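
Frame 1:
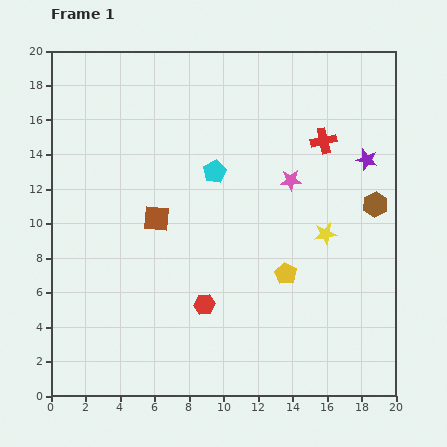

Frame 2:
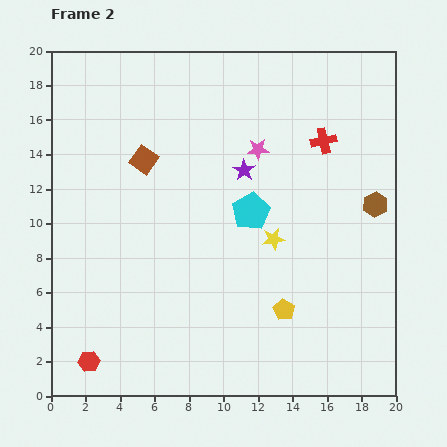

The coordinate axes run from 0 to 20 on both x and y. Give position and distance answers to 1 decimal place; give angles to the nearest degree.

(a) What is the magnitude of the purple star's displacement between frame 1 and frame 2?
7.1

The purple star moved from (18.3, 13.7) to (11.2, 13.1), a distance of √(7.1² + 0.6²) ≈ 7.1.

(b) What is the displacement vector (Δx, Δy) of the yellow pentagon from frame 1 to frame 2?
(-0.1, -2.1)

The yellow pentagon was at (13.6, 7.1) in frame 1 and (13.5, 5.0) in frame 2.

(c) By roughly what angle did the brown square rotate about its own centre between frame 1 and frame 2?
30° clockwise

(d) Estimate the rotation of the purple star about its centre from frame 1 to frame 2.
18° clockwise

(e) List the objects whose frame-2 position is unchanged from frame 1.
the red cross, the brown hexagon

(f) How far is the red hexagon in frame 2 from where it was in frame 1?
7.5

The red hexagon moved from (8.9, 5.3) to (2.2, 2.0), a distance of √(6.7² + 3.3²) ≈ 7.5.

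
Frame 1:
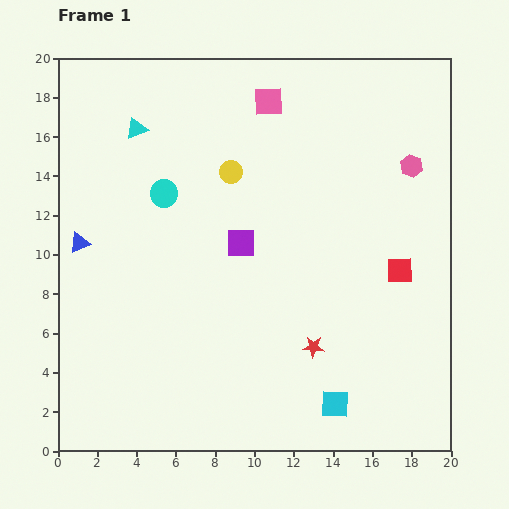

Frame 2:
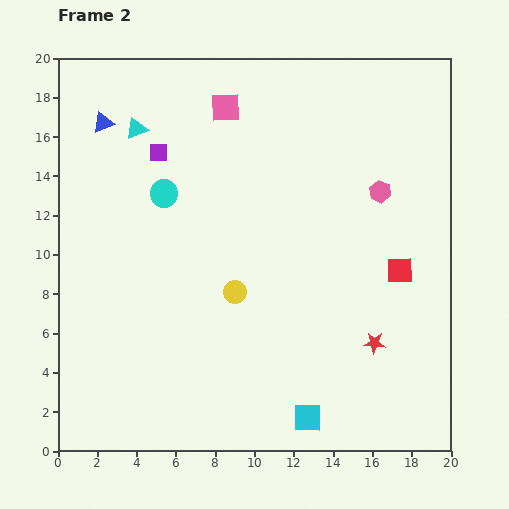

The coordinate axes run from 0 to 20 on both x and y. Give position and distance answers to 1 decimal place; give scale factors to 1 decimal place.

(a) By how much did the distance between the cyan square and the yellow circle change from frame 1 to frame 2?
-5.5

Distance in frame 1: 12.9. Distance in frame 2: 7.4.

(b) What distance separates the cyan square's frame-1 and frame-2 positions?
1.6

The cyan square moved from (14.1, 2.4) to (12.7, 1.7), a distance of √(1.4² + 0.7²) ≈ 1.6.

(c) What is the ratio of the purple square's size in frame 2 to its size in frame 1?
0.7×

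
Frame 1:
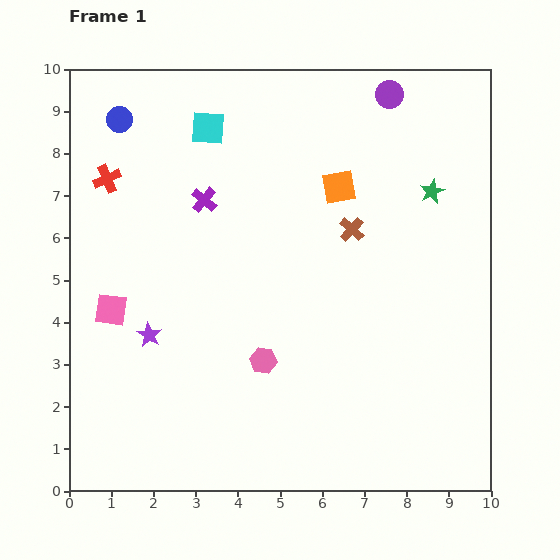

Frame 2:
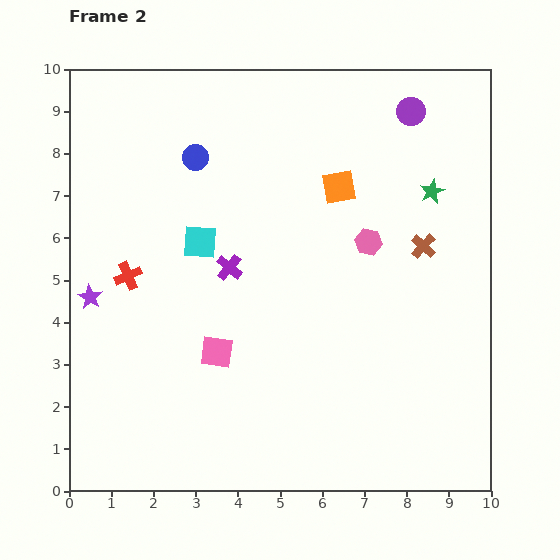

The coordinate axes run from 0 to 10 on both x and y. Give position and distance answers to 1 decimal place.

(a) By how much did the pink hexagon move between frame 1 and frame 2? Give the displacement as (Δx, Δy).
(2.5, 2.8)

The pink hexagon was at (4.6, 3.1) in frame 1 and (7.1, 5.9) in frame 2.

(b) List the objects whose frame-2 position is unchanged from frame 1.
the orange square, the green star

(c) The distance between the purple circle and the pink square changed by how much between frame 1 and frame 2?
-1.0

Distance in frame 1: 8.3. Distance in frame 2: 7.3.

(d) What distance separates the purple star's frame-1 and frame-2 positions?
1.7

The purple star moved from (1.9, 3.7) to (0.5, 4.6), a distance of √(1.4² + 0.9²) ≈ 1.7.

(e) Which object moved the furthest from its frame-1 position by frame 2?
the pink hexagon

(moved 3.8; next 2.7)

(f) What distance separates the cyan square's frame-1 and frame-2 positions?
2.7

The cyan square moved from (3.3, 8.6) to (3.1, 5.9), a distance of √(0.2² + 2.7²) ≈ 2.7.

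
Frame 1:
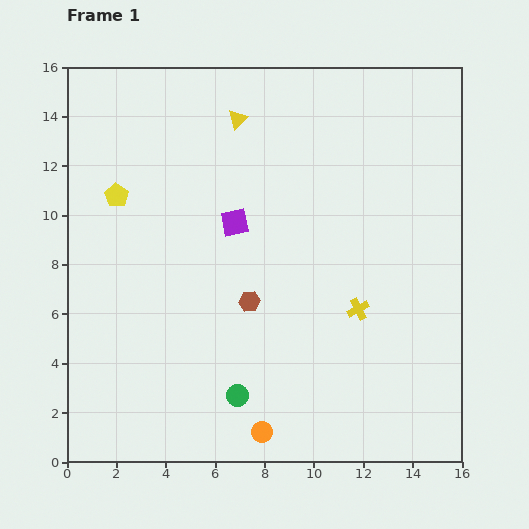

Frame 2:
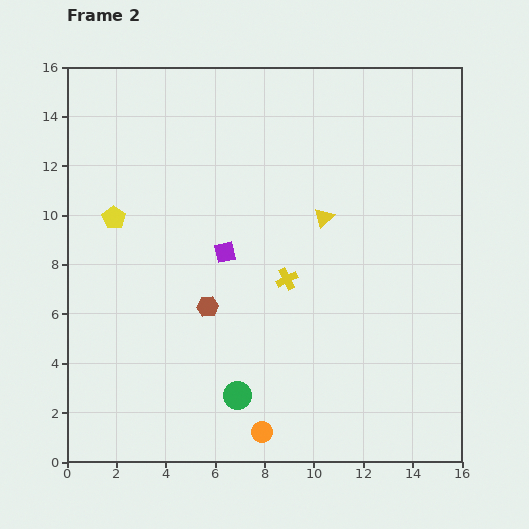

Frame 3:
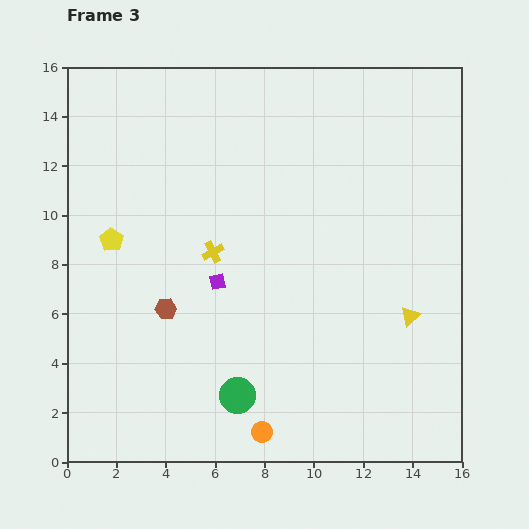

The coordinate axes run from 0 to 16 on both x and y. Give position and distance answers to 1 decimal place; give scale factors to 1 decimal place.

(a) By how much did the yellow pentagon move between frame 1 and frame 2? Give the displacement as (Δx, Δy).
(-0.1, -0.9)

The yellow pentagon was at (2.0, 10.8) in frame 1 and (1.9, 9.9) in frame 2.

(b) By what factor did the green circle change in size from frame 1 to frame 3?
1.6×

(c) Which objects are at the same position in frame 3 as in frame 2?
the green circle, the orange circle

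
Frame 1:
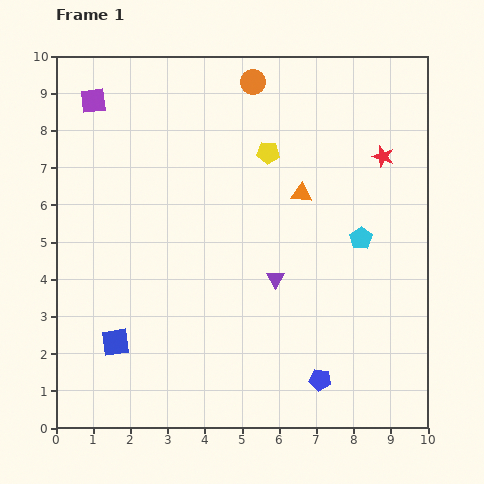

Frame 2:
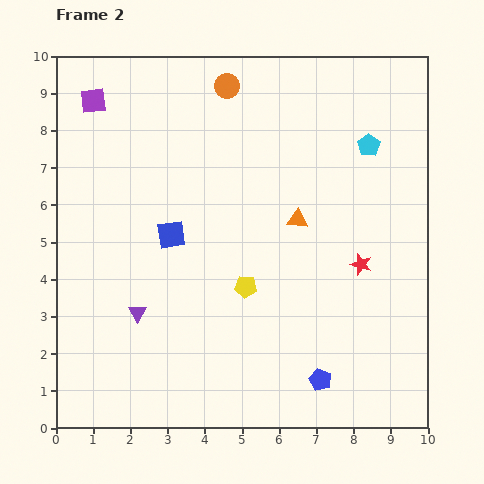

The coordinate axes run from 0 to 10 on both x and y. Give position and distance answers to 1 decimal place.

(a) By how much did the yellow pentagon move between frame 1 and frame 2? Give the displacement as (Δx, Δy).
(-0.6, -3.6)

The yellow pentagon was at (5.7, 7.4) in frame 1 and (5.1, 3.8) in frame 2.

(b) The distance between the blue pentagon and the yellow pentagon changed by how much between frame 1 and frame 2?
-3.1

Distance in frame 1: 6.3. Distance in frame 2: 3.2.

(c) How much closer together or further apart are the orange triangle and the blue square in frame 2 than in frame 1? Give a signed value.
-3.0

Distance in frame 1: 6.4. Distance in frame 2: 3.4.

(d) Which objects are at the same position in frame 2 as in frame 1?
the blue pentagon, the purple square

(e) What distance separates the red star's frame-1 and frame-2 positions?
3.0

The red star moved from (8.8, 7.3) to (8.2, 4.4), a distance of √(0.6² + 2.9²) ≈ 3.0.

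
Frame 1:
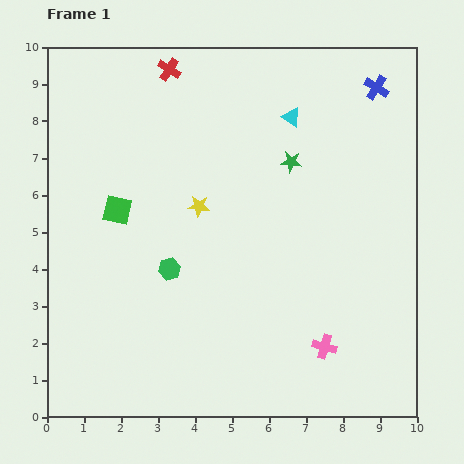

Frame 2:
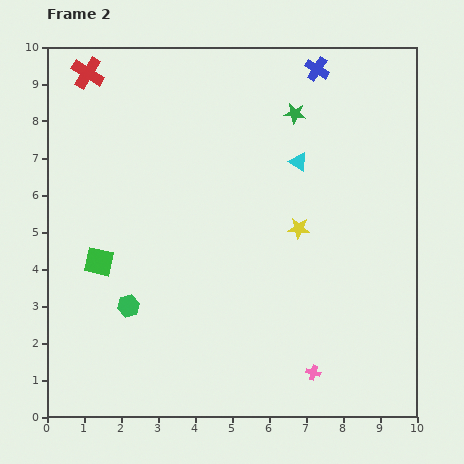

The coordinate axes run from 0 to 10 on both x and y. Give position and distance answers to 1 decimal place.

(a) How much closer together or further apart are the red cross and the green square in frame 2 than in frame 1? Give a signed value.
+1.1

Distance in frame 1: 4.0. Distance in frame 2: 5.1.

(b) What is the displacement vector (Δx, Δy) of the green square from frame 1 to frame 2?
(-0.5, -1.4)

The green square was at (1.9, 5.6) in frame 1 and (1.4, 4.2) in frame 2.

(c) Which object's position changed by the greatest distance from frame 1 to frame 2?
the yellow star

(moved 2.8; next 2.2)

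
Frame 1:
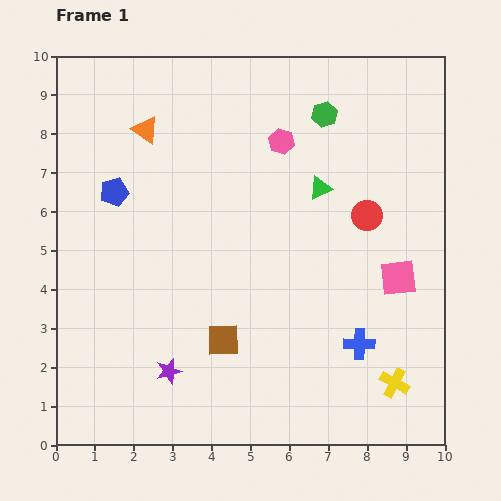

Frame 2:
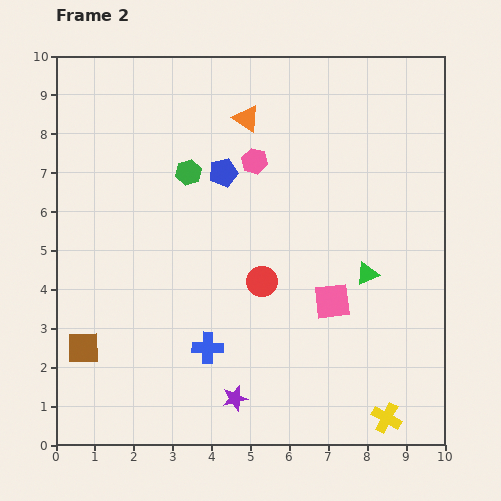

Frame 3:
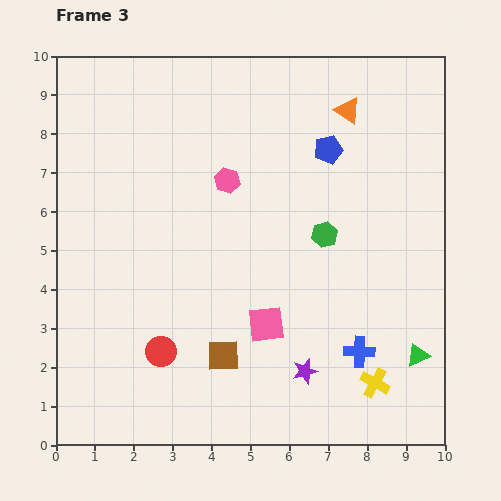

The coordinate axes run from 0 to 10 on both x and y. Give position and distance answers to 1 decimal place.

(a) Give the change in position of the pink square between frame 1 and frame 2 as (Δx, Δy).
(-1.7, -0.6)

The pink square was at (8.8, 4.3) in frame 1 and (7.1, 3.7) in frame 2.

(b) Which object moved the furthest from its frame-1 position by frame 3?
the red circle

(moved 6.4; next 5.6)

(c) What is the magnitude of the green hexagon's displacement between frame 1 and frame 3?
3.1

The green hexagon moved from (6.9, 8.5) to (6.9, 5.4), a distance of √(0.0² + 3.1²) ≈ 3.1.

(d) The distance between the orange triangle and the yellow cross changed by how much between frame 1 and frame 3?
-2.1

Distance in frame 1: 9.1. Distance in frame 3: 7.0.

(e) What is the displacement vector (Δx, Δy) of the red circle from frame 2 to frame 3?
(-2.6, -1.8)

The red circle was at (5.3, 4.2) in frame 2 and (2.7, 2.4) in frame 3.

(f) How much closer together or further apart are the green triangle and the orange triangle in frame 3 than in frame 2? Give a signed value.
+1.5

Distance in frame 2: 5.1. Distance in frame 3: 6.6.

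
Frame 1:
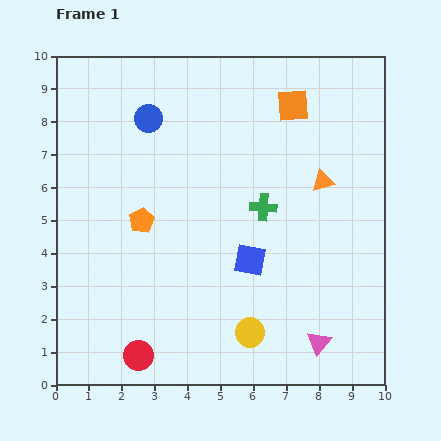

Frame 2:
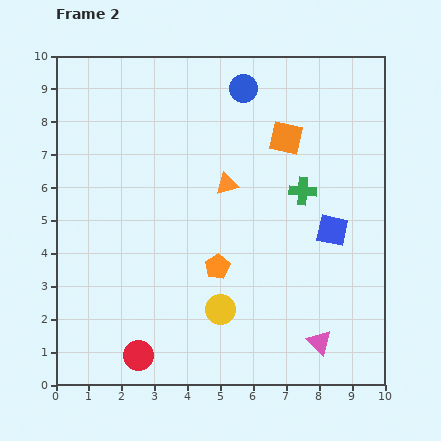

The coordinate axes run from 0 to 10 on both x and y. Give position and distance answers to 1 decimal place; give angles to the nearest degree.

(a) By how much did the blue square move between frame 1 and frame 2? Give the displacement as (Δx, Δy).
(2.5, 0.9)

The blue square was at (5.9, 3.8) in frame 1 and (8.4, 4.7) in frame 2.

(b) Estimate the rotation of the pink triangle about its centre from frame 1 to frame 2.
25° counter-clockwise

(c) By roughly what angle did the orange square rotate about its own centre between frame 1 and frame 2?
16° clockwise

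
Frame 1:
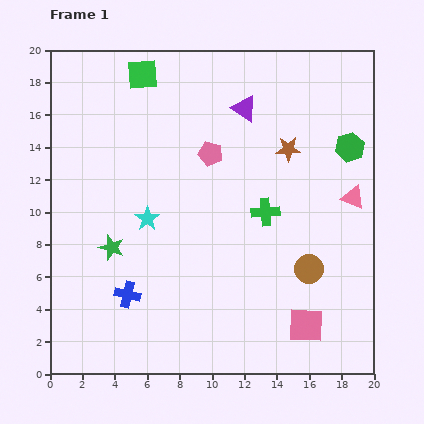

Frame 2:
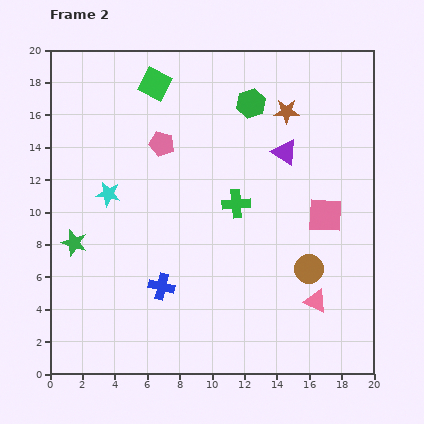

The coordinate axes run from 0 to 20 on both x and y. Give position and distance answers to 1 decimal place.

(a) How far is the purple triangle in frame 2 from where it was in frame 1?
3.7

The purple triangle moved from (12.0, 16.4) to (14.5, 13.7), a distance of √(2.5² + 2.7²) ≈ 3.7.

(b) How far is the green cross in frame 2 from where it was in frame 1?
1.9

The green cross moved from (13.3, 10.0) to (11.5, 10.5), a distance of √(1.8² + 0.5²) ≈ 1.9.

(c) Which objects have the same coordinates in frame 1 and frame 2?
the brown circle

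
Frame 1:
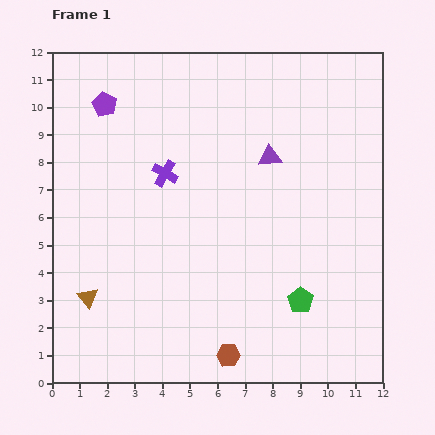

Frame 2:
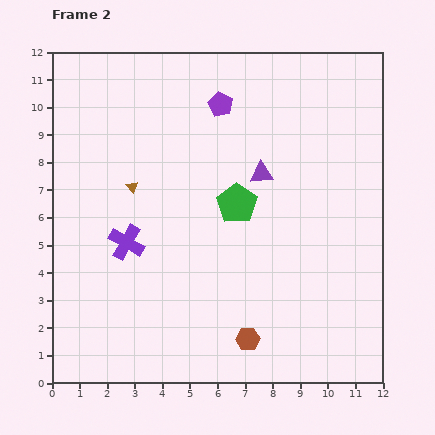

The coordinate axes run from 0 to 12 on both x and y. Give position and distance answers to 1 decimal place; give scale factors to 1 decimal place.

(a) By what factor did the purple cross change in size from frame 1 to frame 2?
1.3×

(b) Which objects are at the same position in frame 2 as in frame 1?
none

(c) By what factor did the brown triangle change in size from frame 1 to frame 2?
0.6×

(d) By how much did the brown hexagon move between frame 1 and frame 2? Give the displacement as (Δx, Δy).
(0.7, 0.6)

The brown hexagon was at (6.4, 1.0) in frame 1 and (7.1, 1.6) in frame 2.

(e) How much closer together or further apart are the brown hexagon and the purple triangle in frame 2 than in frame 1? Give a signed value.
-1.4

Distance in frame 1: 7.4. Distance in frame 2: 6.0.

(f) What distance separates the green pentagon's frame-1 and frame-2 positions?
4.2

The green pentagon moved from (9.0, 3.0) to (6.7, 6.5), a distance of √(2.3² + 3.5²) ≈ 4.2.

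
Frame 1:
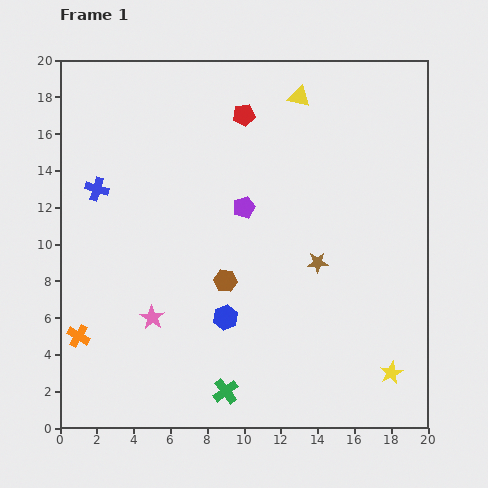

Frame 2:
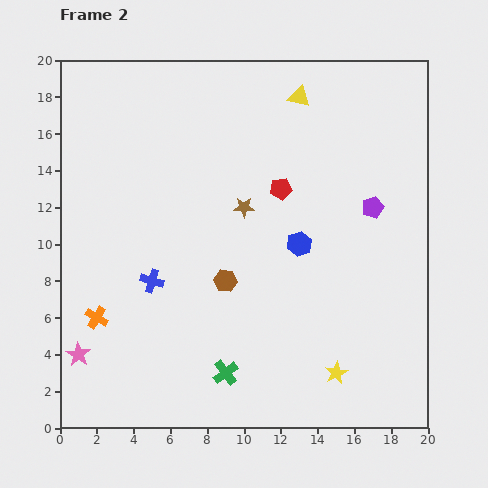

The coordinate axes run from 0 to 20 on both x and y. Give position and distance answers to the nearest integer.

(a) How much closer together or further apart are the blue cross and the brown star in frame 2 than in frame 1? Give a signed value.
-7

Distance in frame 1: 13. Distance in frame 2: 6.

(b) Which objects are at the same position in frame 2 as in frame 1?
the yellow triangle, the brown hexagon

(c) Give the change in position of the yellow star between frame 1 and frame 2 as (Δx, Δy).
(-3, 0)

The yellow star was at (18, 3) in frame 1 and (15, 3) in frame 2.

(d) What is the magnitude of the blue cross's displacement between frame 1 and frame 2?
6

The blue cross moved from (2, 13) to (5, 8), a distance of √(3² + 5²) ≈ 6.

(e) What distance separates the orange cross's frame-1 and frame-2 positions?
1

The orange cross moved from (1, 5) to (2, 6), a distance of √(1² + 1²) ≈ 1.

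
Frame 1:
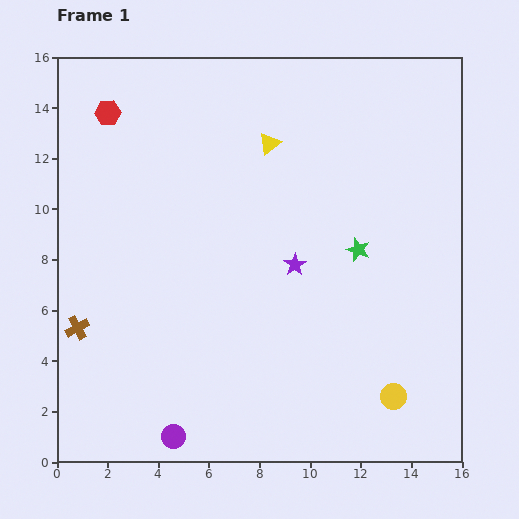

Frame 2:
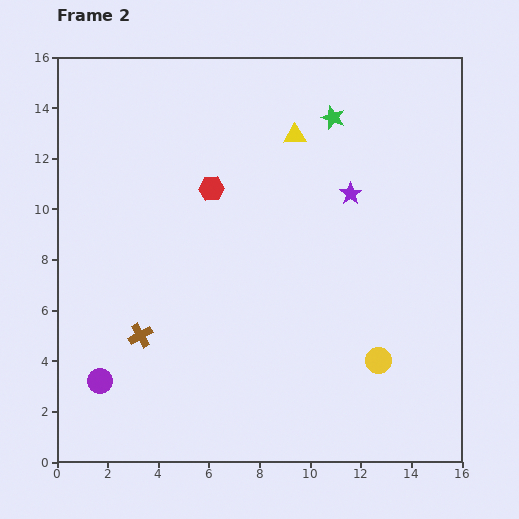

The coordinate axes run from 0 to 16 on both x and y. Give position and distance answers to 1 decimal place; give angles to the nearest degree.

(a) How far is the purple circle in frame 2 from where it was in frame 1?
3.6

The purple circle moved from (4.6, 1.0) to (1.7, 3.2), a distance of √(2.9² + 2.2²) ≈ 3.6.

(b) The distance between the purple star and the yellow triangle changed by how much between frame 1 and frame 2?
-1.7

Distance in frame 1: 4.9. Distance in frame 2: 3.2.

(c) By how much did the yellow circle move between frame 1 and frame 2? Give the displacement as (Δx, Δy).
(-0.6, 1.4)

The yellow circle was at (13.3, 2.6) in frame 1 and (12.7, 4.0) in frame 2.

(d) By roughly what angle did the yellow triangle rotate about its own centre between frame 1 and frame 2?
38° clockwise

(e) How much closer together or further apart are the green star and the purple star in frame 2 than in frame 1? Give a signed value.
+0.5

Distance in frame 1: 2.6. Distance in frame 2: 3.1.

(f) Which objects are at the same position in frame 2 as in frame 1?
none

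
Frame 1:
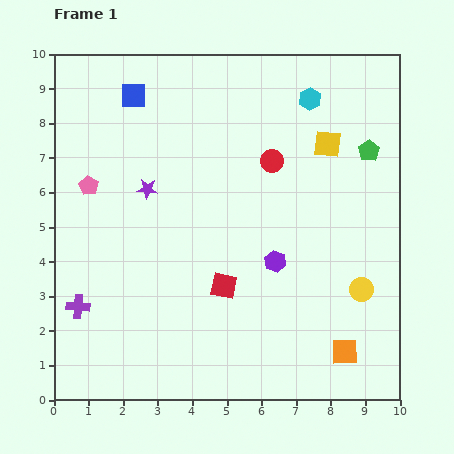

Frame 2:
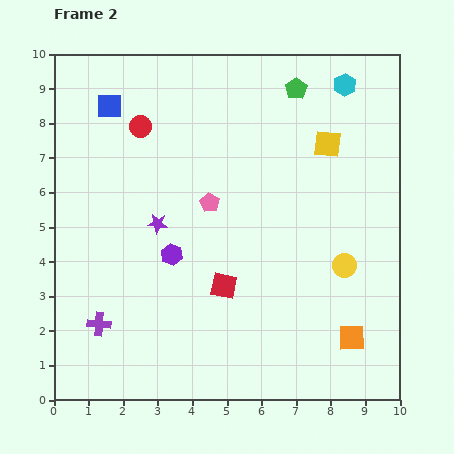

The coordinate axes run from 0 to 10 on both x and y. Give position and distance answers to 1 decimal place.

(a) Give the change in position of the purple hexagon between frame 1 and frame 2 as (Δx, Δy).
(-3.0, 0.2)

The purple hexagon was at (6.4, 4.0) in frame 1 and (3.4, 4.2) in frame 2.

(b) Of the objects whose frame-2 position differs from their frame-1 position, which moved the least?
the orange square

(moved 0.4)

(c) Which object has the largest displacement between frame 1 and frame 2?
the red circle

(moved 3.9; next 3.5)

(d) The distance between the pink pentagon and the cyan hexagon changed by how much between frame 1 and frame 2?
-1.7

Distance in frame 1: 6.9. Distance in frame 2: 5.2.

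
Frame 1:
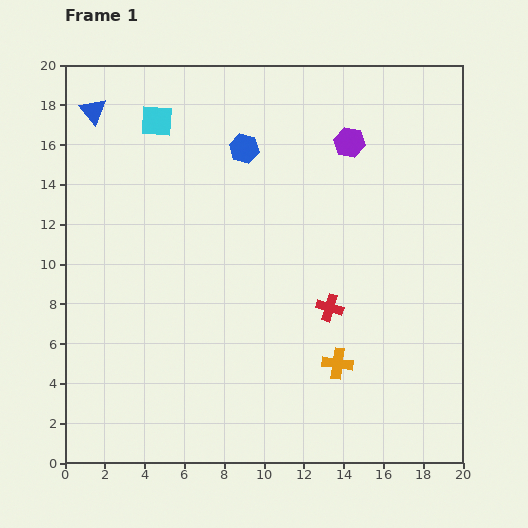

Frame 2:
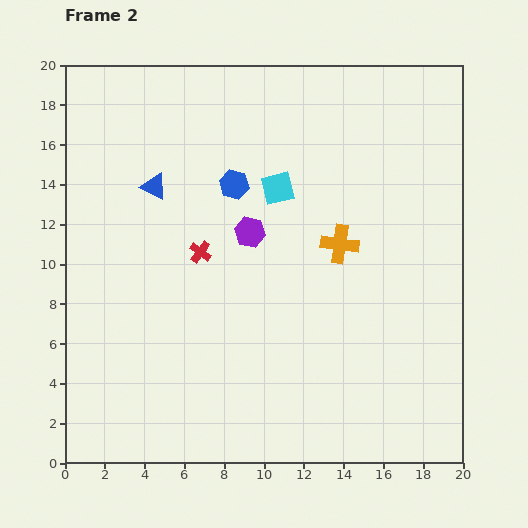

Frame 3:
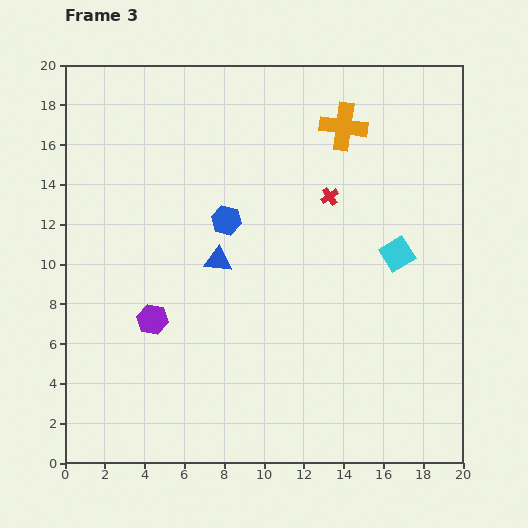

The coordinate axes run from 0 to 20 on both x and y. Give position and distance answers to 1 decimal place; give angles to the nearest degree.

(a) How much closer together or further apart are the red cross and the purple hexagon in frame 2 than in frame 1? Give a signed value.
-5.7

Distance in frame 1: 8.4. Distance in frame 2: 2.7.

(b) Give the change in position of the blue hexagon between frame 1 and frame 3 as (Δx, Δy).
(-0.9, -3.6)

The blue hexagon was at (9.0, 15.8) in frame 1 and (8.1, 12.2) in frame 3.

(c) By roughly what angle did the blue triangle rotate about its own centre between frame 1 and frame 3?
46° counter-clockwise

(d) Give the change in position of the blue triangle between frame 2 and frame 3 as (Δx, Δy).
(3.2, -3.7)

The blue triangle was at (4.5, 13.9) in frame 2 and (7.7, 10.2) in frame 3.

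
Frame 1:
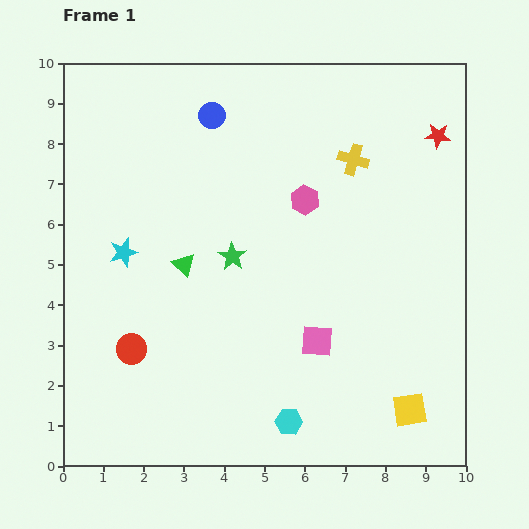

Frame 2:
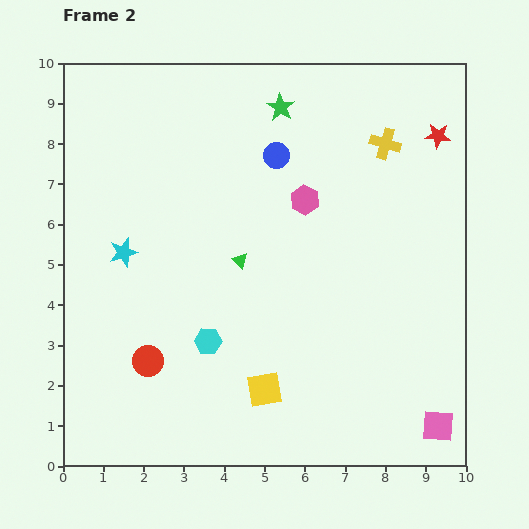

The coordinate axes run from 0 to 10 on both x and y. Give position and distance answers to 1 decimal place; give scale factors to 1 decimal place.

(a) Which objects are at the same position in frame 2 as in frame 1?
the red star, the cyan star, the pink hexagon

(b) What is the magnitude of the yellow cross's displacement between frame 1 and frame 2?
0.9

The yellow cross moved from (7.2, 7.6) to (8.0, 8.0), a distance of √(0.8² + 0.4²) ≈ 0.9.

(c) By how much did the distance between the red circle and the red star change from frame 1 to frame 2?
-0.2

Distance in frame 1: 9.3. Distance in frame 2: 9.1.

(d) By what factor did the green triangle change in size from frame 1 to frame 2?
0.7×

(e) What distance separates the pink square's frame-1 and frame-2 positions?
3.7

The pink square moved from (6.3, 3.1) to (9.3, 1.0), a distance of √(3.0² + 2.1²) ≈ 3.7.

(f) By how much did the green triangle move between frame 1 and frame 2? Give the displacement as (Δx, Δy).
(1.4, 0.1)

The green triangle was at (3.0, 5.0) in frame 1 and (4.4, 5.1) in frame 2.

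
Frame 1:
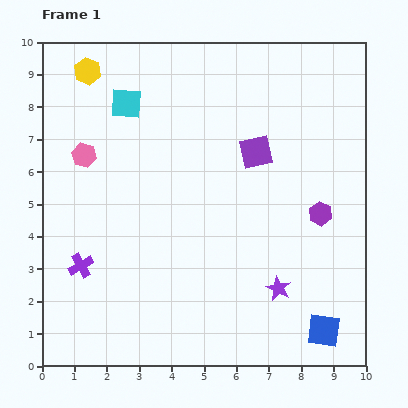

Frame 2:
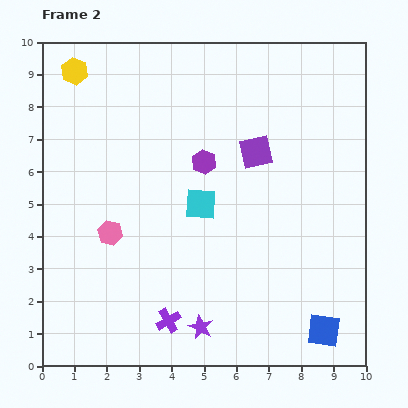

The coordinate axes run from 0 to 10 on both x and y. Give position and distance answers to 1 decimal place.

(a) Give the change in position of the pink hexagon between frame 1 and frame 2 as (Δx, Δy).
(0.8, -2.4)

The pink hexagon was at (1.3, 6.5) in frame 1 and (2.1, 4.1) in frame 2.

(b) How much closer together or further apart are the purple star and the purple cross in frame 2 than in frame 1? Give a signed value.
-5.1

Distance in frame 1: 6.1. Distance in frame 2: 1.0.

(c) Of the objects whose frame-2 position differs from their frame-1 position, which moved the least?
the yellow hexagon

(moved 0.4)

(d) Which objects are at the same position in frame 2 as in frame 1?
the blue square, the purple square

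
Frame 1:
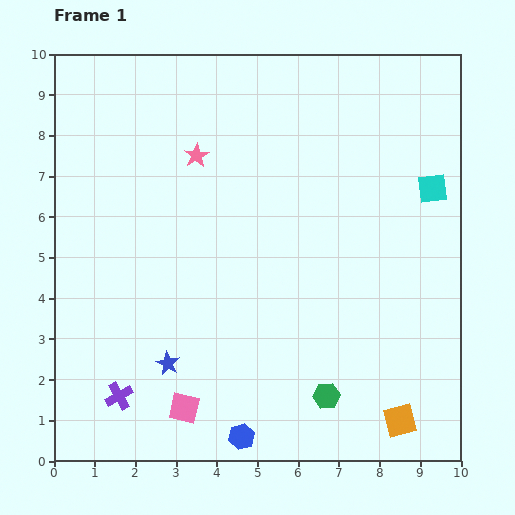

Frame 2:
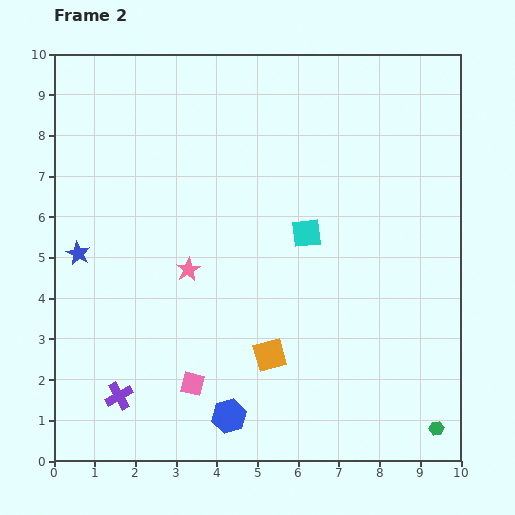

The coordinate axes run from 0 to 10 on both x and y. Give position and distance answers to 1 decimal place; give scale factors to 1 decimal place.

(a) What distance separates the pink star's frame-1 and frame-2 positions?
2.8

The pink star moved from (3.5, 7.5) to (3.3, 4.7), a distance of √(0.2² + 2.8²) ≈ 2.8.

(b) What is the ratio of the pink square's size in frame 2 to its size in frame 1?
0.8×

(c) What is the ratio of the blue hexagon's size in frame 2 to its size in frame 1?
1.3×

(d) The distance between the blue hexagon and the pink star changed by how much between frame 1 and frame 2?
-3.3

Distance in frame 1: 7.0. Distance in frame 2: 3.7.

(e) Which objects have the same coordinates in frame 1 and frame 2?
the purple cross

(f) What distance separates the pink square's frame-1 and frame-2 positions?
0.6

The pink square moved from (3.2, 1.3) to (3.4, 1.9), a distance of √(0.2² + 0.6²) ≈ 0.6.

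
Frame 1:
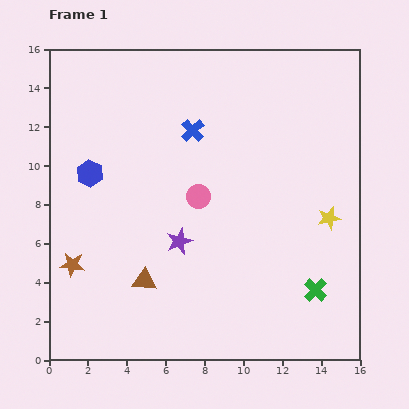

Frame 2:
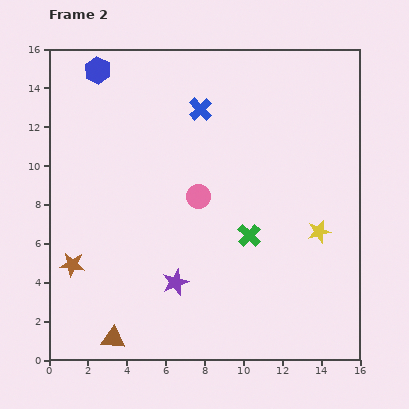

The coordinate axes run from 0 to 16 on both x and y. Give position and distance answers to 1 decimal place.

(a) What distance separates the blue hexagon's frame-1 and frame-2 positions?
5.3

The blue hexagon moved from (2.1, 9.6) to (2.5, 14.9), a distance of √(0.4² + 5.3²) ≈ 5.3.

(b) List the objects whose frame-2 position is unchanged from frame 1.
the brown star, the pink circle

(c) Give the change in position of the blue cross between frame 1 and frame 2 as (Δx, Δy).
(0.4, 1.1)

The blue cross was at (7.4, 11.8) in frame 1 and (7.8, 12.9) in frame 2.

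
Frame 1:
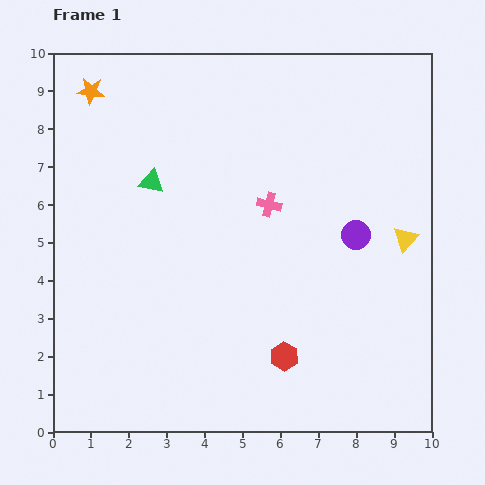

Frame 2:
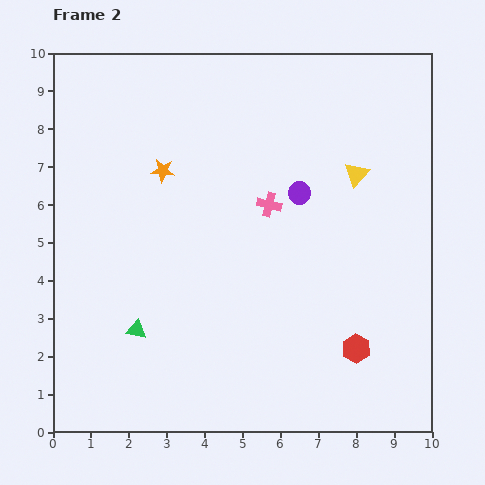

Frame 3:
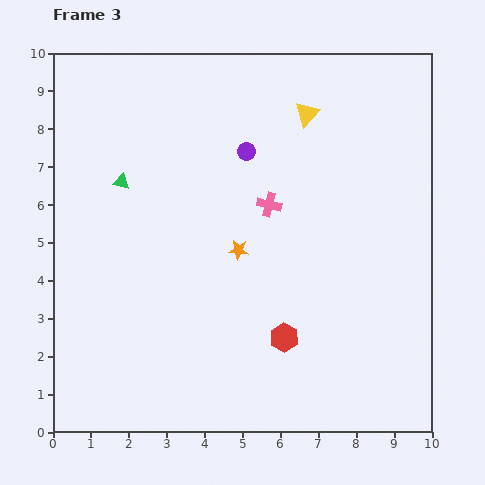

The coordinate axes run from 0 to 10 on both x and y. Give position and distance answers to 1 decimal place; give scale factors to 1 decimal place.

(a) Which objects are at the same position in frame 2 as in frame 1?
the pink cross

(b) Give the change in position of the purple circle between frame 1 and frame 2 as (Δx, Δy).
(-1.5, 1.1)

The purple circle was at (8.0, 5.2) in frame 1 and (6.5, 6.3) in frame 2.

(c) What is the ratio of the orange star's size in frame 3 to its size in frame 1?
0.7×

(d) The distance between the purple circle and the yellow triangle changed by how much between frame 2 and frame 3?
+0.3

Distance in frame 2: 1.6. Distance in frame 3: 1.9.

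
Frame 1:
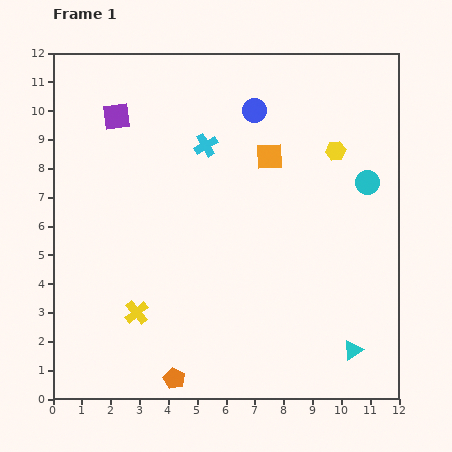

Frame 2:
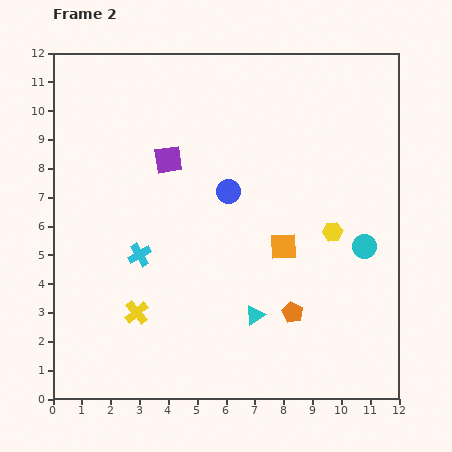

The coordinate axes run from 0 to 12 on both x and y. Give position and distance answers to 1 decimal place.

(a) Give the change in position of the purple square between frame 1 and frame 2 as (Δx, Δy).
(1.8, -1.5)

The purple square was at (2.2, 9.8) in frame 1 and (4.0, 8.3) in frame 2.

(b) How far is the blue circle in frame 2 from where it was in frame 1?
2.9

The blue circle moved from (7.0, 10.0) to (6.1, 7.2), a distance of √(0.9² + 2.8²) ≈ 2.9.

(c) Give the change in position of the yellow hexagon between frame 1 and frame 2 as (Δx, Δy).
(-0.1, -2.8)

The yellow hexagon was at (9.8, 8.6) in frame 1 and (9.7, 5.8) in frame 2.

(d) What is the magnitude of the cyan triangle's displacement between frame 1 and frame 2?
3.6

The cyan triangle moved from (10.4, 1.7) to (7.0, 2.9), a distance of √(3.4² + 1.2²) ≈ 3.6.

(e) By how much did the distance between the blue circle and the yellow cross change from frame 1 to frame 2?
-2.8

Distance in frame 1: 8.1. Distance in frame 2: 5.3.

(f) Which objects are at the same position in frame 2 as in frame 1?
the yellow cross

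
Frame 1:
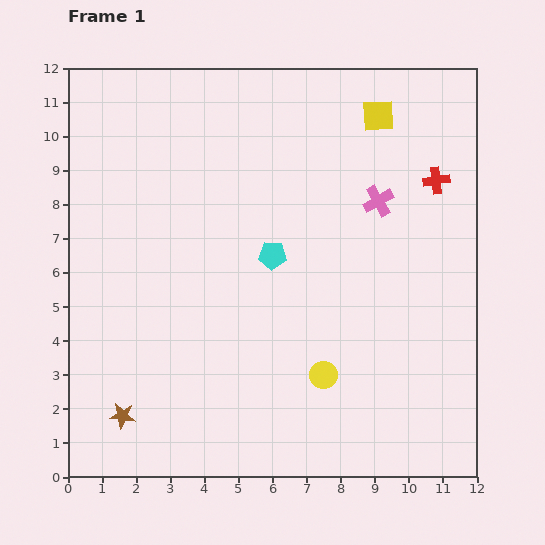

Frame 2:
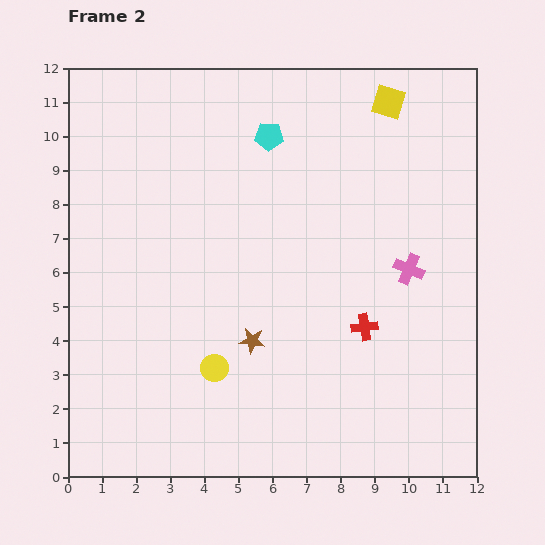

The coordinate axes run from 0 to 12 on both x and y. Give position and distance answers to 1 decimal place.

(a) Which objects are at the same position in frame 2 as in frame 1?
none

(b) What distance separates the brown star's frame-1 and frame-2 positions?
4.4

The brown star moved from (1.6, 1.8) to (5.4, 4.0), a distance of √(3.8² + 2.2²) ≈ 4.4.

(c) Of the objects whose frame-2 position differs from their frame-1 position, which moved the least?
the yellow square

(moved 0.5)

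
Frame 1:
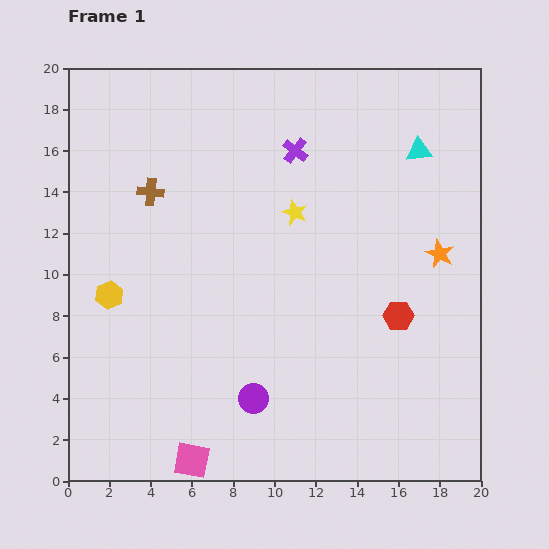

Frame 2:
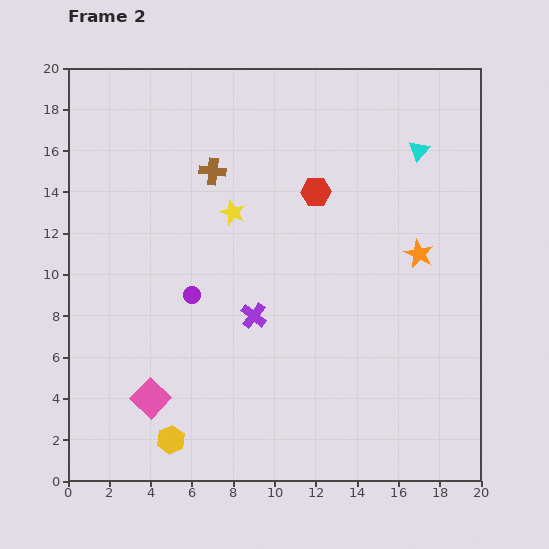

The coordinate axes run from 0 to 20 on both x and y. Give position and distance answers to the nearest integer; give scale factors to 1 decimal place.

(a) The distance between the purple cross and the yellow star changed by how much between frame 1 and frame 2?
+2

Distance in frame 1: 3. Distance in frame 2: 5.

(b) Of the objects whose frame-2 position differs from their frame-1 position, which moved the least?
the orange star

(moved 1)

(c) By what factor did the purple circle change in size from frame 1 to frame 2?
0.6×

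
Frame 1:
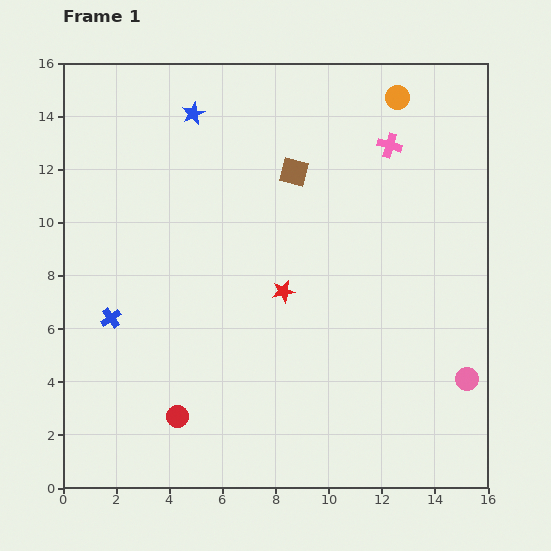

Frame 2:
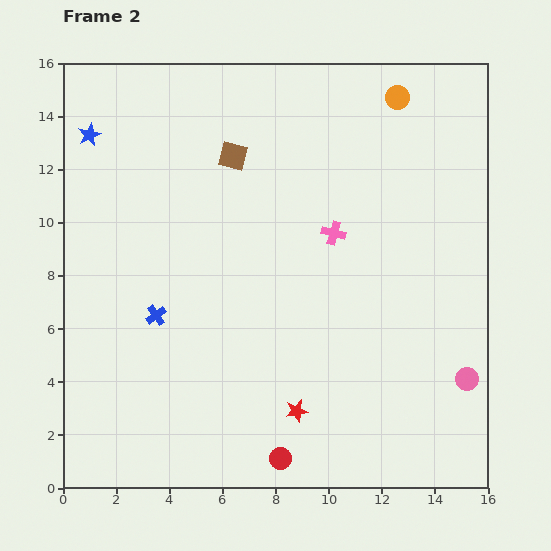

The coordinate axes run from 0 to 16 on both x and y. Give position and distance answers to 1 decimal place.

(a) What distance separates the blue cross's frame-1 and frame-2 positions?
1.7

The blue cross moved from (1.8, 6.4) to (3.5, 6.5), a distance of √(1.7² + 0.1²) ≈ 1.7.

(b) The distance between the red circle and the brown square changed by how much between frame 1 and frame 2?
+1.3

Distance in frame 1: 10.2. Distance in frame 2: 11.5.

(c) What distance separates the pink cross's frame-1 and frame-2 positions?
3.9

The pink cross moved from (12.3, 12.9) to (10.2, 9.6), a distance of √(2.1² + 3.3²) ≈ 3.9.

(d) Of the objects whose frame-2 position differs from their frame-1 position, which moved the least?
the blue cross

(moved 1.7)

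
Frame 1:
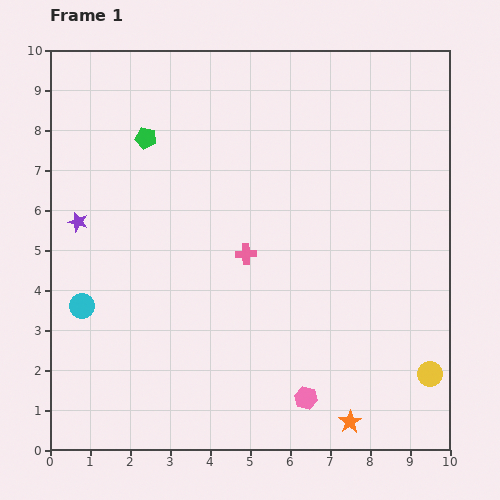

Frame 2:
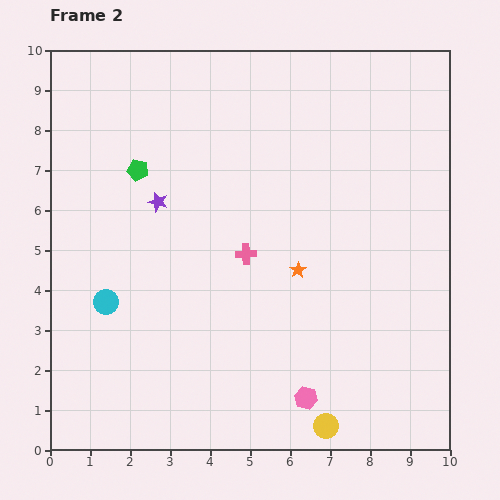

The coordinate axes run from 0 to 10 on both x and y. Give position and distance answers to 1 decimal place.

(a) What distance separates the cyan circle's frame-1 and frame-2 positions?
0.6

The cyan circle moved from (0.8, 3.6) to (1.4, 3.7), a distance of √(0.6² + 0.1²) ≈ 0.6.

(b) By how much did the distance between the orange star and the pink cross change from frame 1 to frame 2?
-3.5

Distance in frame 1: 4.9. Distance in frame 2: 1.4.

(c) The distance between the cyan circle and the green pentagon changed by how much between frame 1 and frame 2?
-1.1

Distance in frame 1: 4.5. Distance in frame 2: 3.4.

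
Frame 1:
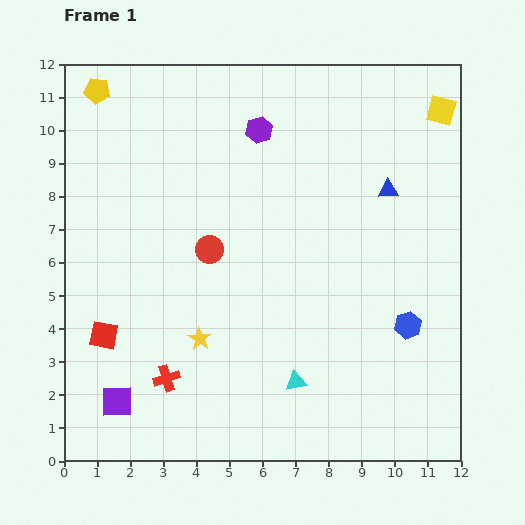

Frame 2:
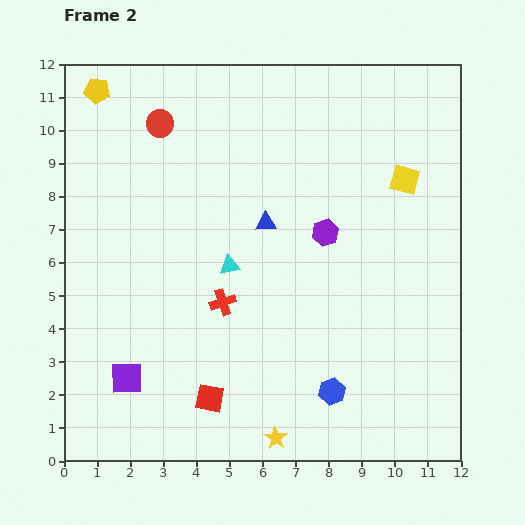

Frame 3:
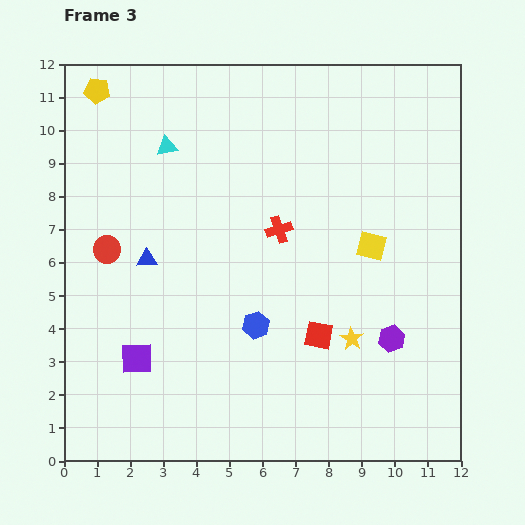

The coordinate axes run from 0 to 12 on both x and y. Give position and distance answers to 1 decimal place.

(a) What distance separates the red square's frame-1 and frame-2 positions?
3.7

The red square moved from (1.2, 3.8) to (4.4, 1.9), a distance of √(3.2² + 1.9²) ≈ 3.7.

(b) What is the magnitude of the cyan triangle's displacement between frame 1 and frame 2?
4.0

The cyan triangle moved from (7.0, 2.4) to (5.0, 5.9), a distance of √(2.0² + 3.5²) ≈ 4.0.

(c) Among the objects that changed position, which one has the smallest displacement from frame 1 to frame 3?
the purple square

(moved 1.4)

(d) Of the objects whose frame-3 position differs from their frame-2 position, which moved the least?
the purple square

(moved 0.7)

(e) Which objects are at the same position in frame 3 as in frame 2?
the yellow pentagon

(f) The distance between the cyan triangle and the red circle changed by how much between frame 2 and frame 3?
-1.2

Distance in frame 2: 4.8. Distance in frame 3: 3.6.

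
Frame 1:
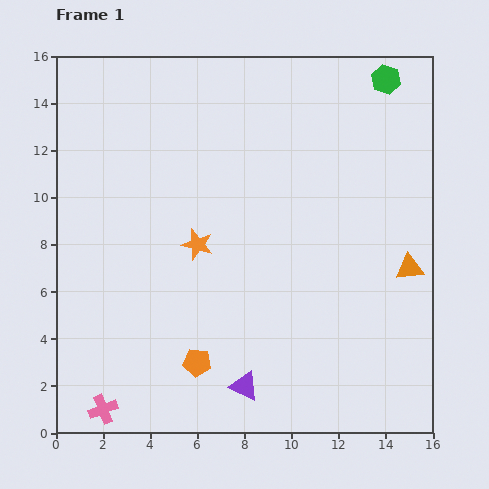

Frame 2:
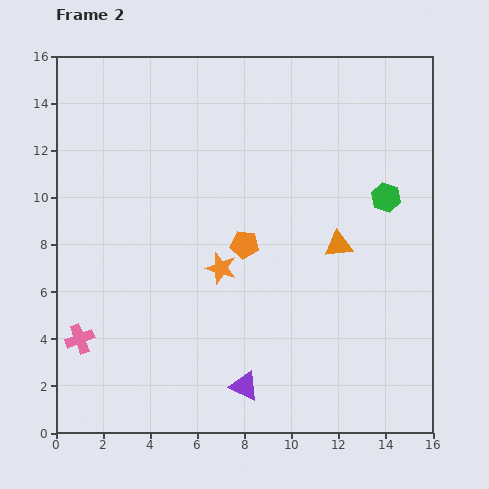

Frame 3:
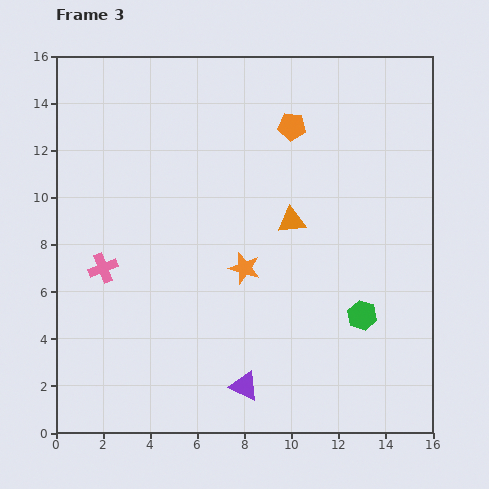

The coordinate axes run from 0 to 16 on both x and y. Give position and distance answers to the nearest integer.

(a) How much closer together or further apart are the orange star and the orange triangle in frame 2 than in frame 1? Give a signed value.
-4

Distance in frame 1: 9. Distance in frame 2: 5.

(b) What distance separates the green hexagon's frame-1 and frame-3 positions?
10

The green hexagon moved from (14, 15) to (13, 5), a distance of √(1² + 10²) ≈ 10.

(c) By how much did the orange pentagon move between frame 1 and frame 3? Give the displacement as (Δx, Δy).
(4, 10)

The orange pentagon was at (6, 3) in frame 1 and (10, 13) in frame 3.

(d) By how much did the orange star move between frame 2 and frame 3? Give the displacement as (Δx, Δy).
(1, 0)

The orange star was at (7, 7) in frame 2 and (8, 7) in frame 3.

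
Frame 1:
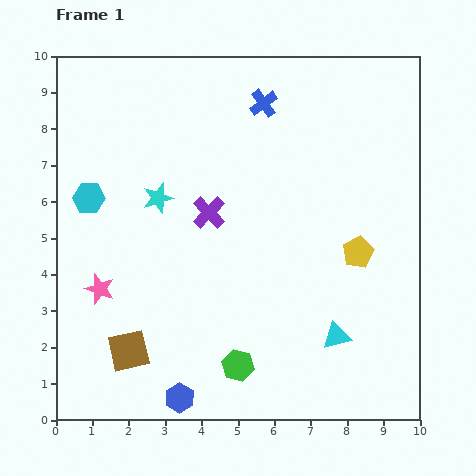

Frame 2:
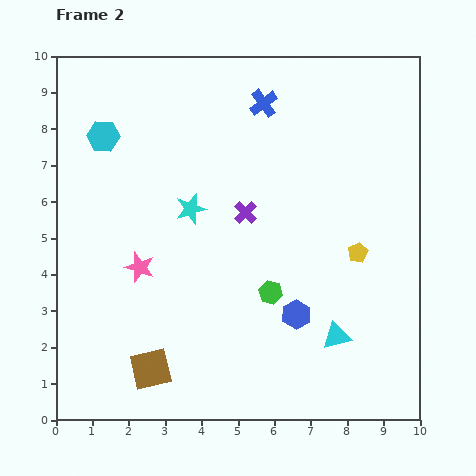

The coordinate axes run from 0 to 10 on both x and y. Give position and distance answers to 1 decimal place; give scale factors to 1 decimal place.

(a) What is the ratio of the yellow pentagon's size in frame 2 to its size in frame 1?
0.6×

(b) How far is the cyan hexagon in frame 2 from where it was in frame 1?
1.7

The cyan hexagon moved from (0.9, 6.1) to (1.3, 7.8), a distance of √(0.4² + 1.7²) ≈ 1.7.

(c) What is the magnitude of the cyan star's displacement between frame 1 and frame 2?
0.9

The cyan star moved from (2.8, 6.1) to (3.7, 5.8), a distance of √(0.9² + 0.3²) ≈ 0.9.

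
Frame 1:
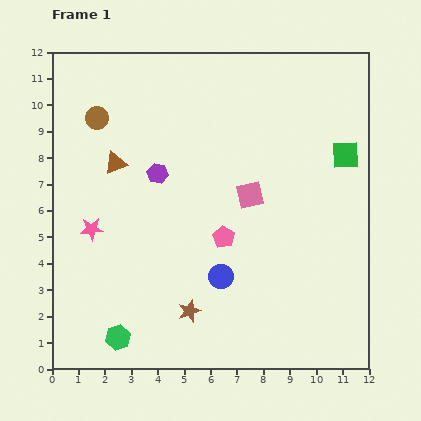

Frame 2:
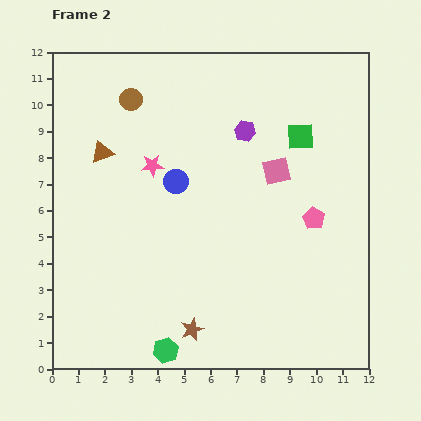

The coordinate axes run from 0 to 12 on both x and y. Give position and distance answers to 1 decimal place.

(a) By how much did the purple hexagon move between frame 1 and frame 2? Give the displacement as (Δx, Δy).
(3.3, 1.6)

The purple hexagon was at (4.0, 7.4) in frame 1 and (7.3, 9.0) in frame 2.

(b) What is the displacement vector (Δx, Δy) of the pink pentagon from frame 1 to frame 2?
(3.4, 0.7)

The pink pentagon was at (6.5, 5.0) in frame 1 and (9.9, 5.7) in frame 2.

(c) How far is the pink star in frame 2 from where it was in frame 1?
3.3

The pink star moved from (1.5, 5.3) to (3.8, 7.7), a distance of √(2.3² + 2.4²) ≈ 3.3.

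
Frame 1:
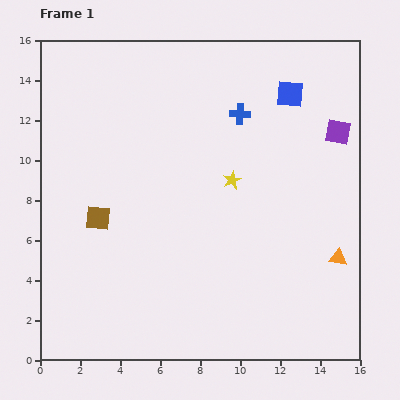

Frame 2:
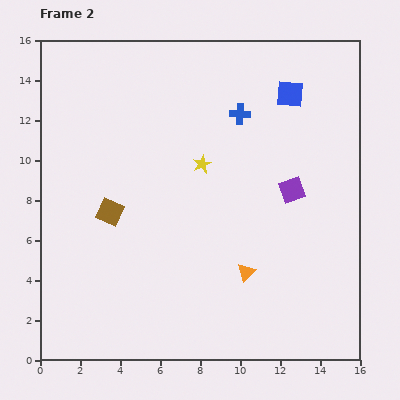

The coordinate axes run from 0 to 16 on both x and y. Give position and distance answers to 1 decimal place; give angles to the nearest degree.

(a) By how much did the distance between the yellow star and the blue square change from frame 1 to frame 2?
+0.4

Distance in frame 1: 5.2. Distance in frame 2: 5.6.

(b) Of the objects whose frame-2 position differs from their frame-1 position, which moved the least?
the brown square

(moved 0.7)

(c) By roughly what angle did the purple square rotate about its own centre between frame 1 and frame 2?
30° counter-clockwise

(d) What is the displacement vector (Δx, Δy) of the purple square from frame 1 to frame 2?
(-2.3, -2.9)

The purple square was at (14.9, 11.4) in frame 1 and (12.6, 8.5) in frame 2.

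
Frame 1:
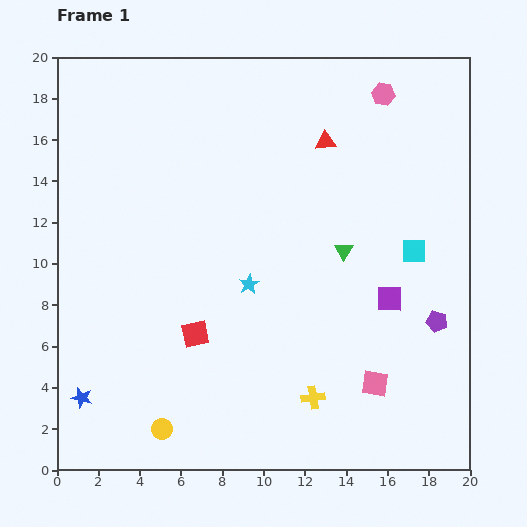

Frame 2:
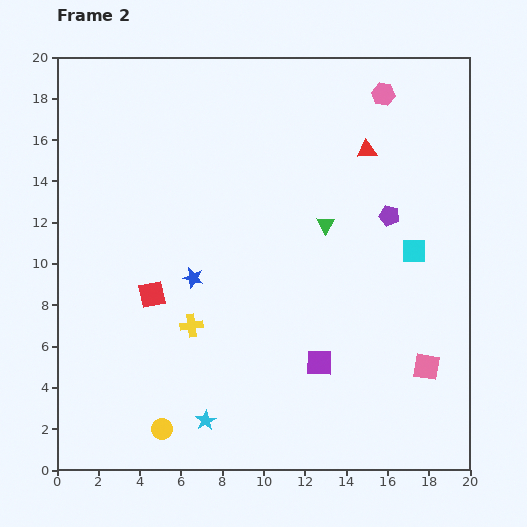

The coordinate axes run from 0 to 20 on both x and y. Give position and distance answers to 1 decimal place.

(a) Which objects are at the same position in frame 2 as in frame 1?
the yellow circle, the pink hexagon, the cyan square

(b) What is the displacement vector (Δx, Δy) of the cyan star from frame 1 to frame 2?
(-2.1, -6.6)

The cyan star was at (9.3, 9.0) in frame 1 and (7.2, 2.4) in frame 2.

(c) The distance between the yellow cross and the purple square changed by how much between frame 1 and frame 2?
+0.4

Distance in frame 1: 6.1. Distance in frame 2: 6.5.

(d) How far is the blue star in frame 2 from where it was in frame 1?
7.9

The blue star moved from (1.2, 3.5) to (6.6, 9.3), a distance of √(5.4² + 5.8²) ≈ 7.9.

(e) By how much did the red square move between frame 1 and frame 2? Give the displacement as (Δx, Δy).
(-2.1, 1.9)

The red square was at (6.7, 6.6) in frame 1 and (4.6, 8.5) in frame 2.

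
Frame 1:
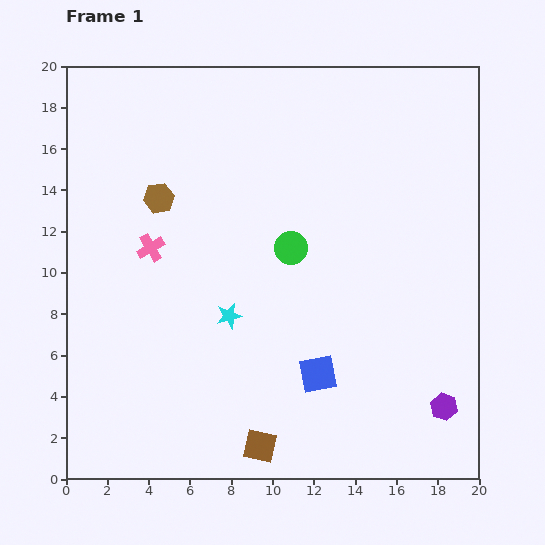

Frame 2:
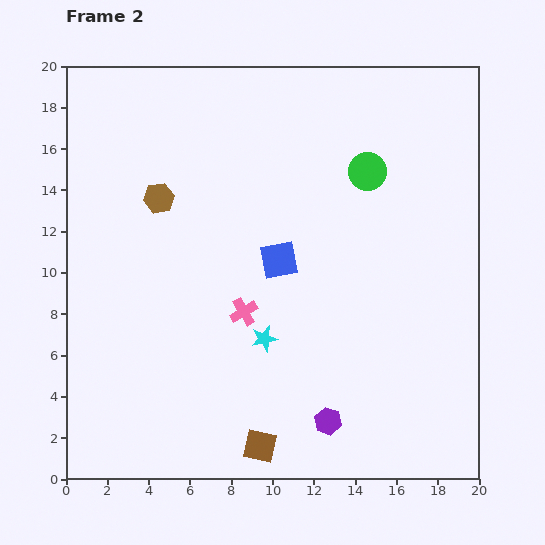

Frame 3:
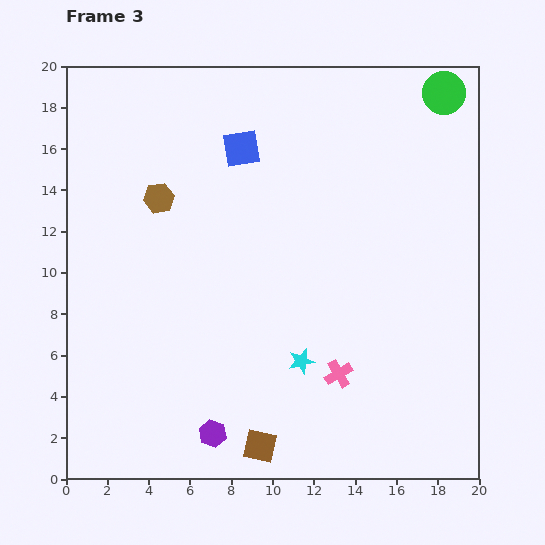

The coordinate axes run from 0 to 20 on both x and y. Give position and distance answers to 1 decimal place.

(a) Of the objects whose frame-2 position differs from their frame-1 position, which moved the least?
the cyan star

(moved 2.0)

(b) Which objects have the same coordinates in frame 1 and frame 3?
the brown hexagon, the brown square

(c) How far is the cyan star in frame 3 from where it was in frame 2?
2.1

The cyan star moved from (9.6, 6.8) to (11.4, 5.7), a distance of √(1.8² + 1.1²) ≈ 2.1.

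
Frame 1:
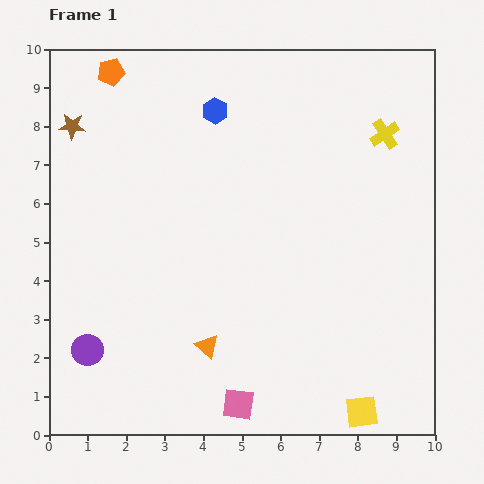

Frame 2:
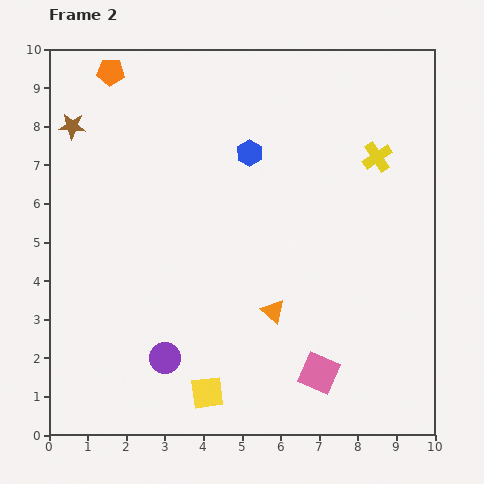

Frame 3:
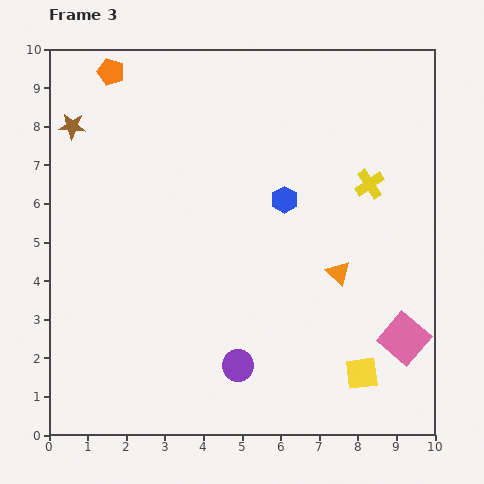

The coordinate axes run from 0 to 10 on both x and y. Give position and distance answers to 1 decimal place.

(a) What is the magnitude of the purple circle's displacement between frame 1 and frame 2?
2.0

The purple circle moved from (1.0, 2.2) to (3.0, 2.0), a distance of √(2.0² + 0.2²) ≈ 2.0.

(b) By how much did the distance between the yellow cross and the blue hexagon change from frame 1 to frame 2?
-1.1

Distance in frame 1: 4.4. Distance in frame 2: 3.3.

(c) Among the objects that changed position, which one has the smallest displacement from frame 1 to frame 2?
the yellow cross

(moved 0.6)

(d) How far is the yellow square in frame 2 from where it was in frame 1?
4.0

The yellow square moved from (8.1, 0.6) to (4.1, 1.1), a distance of √(4.0² + 0.5²) ≈ 4.0.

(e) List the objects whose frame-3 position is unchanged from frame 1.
the brown star, the orange pentagon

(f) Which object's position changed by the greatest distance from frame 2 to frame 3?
the yellow square

(moved 4.0; next 2.4)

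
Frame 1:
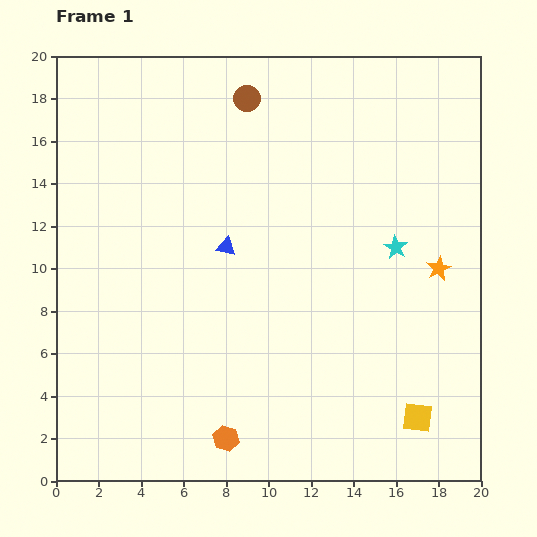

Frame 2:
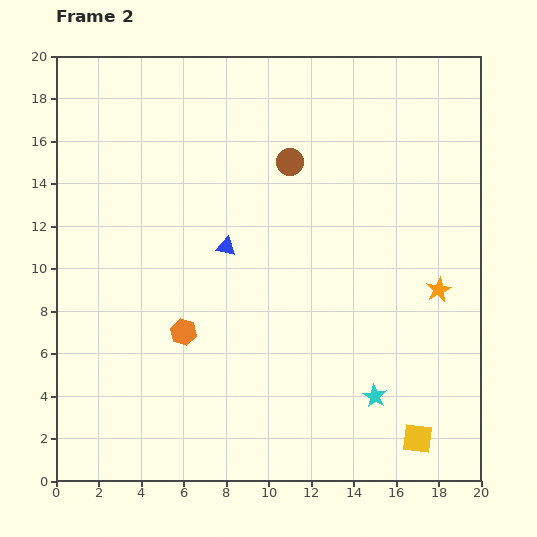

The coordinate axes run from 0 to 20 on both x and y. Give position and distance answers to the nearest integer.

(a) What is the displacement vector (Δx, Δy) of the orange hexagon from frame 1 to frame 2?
(-2, 5)

The orange hexagon was at (8, 2) in frame 1 and (6, 7) in frame 2.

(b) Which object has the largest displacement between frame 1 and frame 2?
the cyan star

(moved 7; next 5)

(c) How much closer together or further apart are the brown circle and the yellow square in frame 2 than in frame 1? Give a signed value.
-3

Distance in frame 1: 17. Distance in frame 2: 14.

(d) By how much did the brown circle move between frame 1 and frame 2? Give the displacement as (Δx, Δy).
(2, -3)

The brown circle was at (9, 18) in frame 1 and (11, 15) in frame 2.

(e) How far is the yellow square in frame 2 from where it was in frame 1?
1

The yellow square moved from (17, 3) to (17, 2), a distance of √(0² + 1²) ≈ 1.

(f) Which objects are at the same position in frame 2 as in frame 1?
the blue triangle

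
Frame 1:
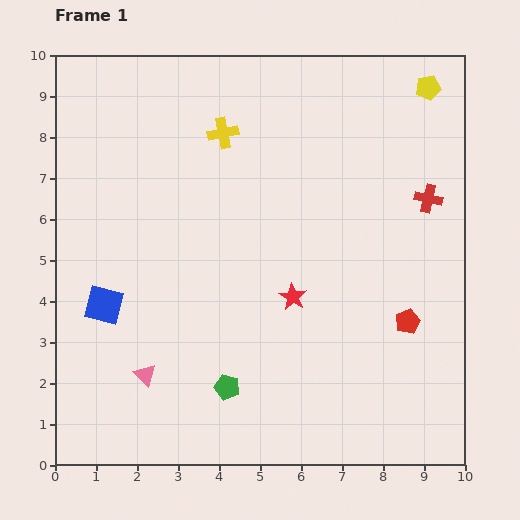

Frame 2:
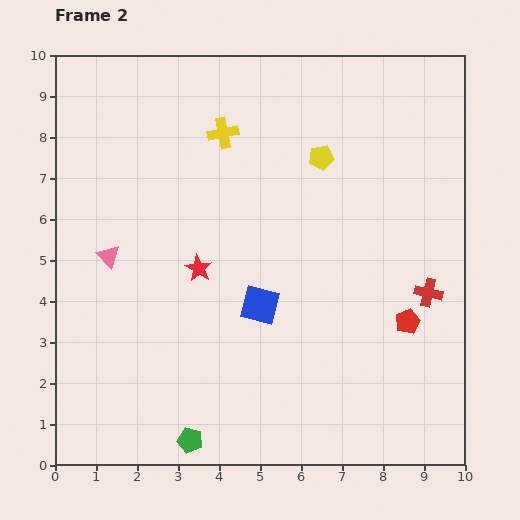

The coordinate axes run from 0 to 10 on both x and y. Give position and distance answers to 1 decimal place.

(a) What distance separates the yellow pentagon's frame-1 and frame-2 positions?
3.1

The yellow pentagon moved from (9.1, 9.2) to (6.5, 7.5), a distance of √(2.6² + 1.7²) ≈ 3.1.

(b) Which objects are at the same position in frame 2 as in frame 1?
the red pentagon, the yellow cross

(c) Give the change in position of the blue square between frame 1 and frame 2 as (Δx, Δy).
(3.8, 0.0)

The blue square was at (1.2, 3.9) in frame 1 and (5.0, 3.9) in frame 2.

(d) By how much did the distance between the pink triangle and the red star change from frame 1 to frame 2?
-1.9

Distance in frame 1: 4.1. Distance in frame 2: 2.2.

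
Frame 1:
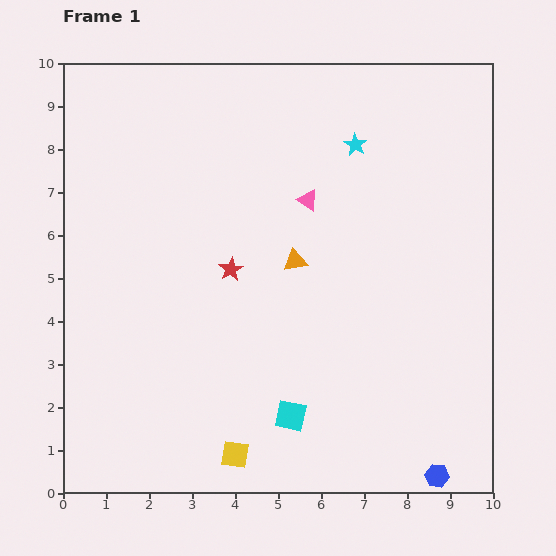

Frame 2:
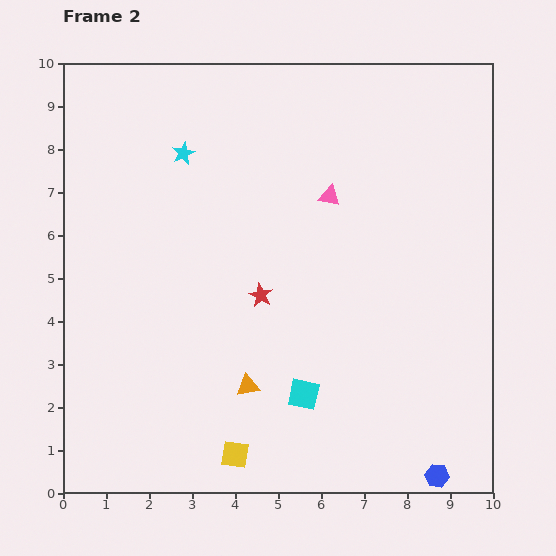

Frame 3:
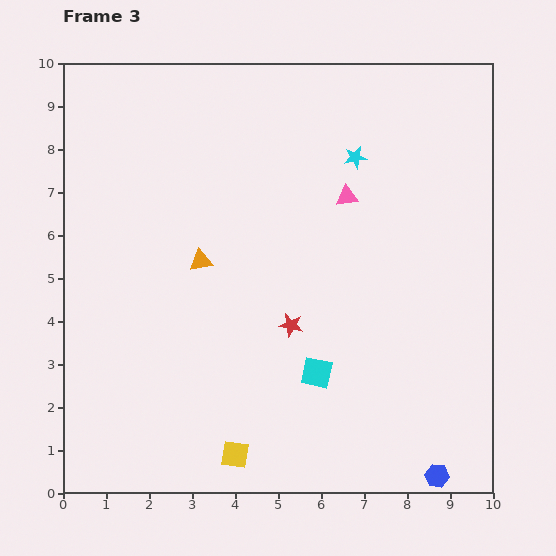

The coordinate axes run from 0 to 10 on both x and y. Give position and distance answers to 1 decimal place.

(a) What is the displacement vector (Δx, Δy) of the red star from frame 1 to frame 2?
(0.7, -0.6)

The red star was at (3.9, 5.2) in frame 1 and (4.6, 4.6) in frame 2.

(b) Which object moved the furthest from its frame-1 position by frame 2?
the cyan star

(moved 4.0; next 3.1)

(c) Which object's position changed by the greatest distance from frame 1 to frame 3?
the orange triangle

(moved 2.2; next 1.9)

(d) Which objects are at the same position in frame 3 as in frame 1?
the blue hexagon, the yellow square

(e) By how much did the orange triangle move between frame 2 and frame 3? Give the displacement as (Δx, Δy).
(-1.1, 2.9)

The orange triangle was at (4.3, 2.5) in frame 2 and (3.2, 5.4) in frame 3.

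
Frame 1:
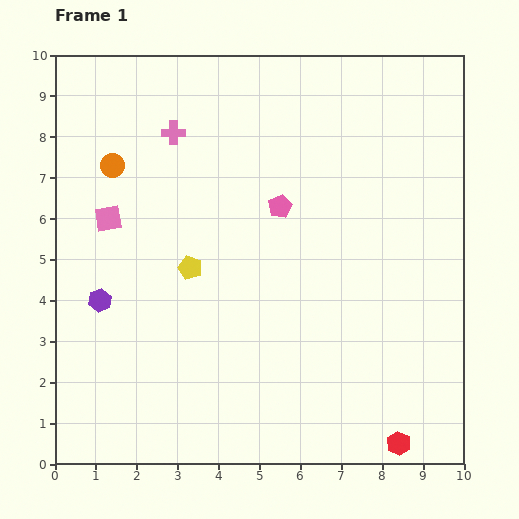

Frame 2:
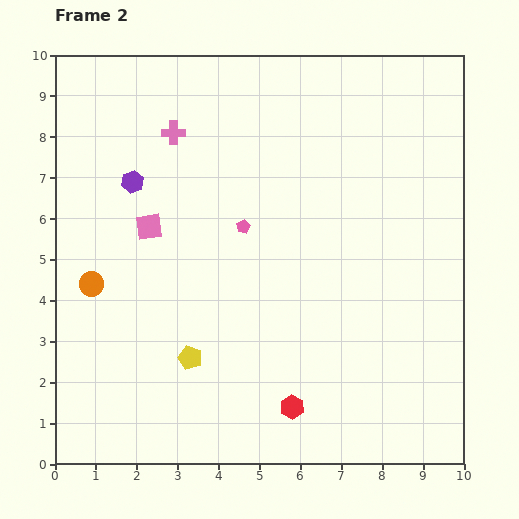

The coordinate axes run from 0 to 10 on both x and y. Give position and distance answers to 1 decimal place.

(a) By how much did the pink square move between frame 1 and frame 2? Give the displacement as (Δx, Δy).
(1.0, -0.2)

The pink square was at (1.3, 6.0) in frame 1 and (2.3, 5.8) in frame 2.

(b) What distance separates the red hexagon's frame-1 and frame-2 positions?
2.8

The red hexagon moved from (8.4, 0.5) to (5.8, 1.4), a distance of √(2.6² + 0.9²) ≈ 2.8.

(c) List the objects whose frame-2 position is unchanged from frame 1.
the pink cross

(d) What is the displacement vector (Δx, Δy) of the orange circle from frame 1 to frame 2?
(-0.5, -2.9)

The orange circle was at (1.4, 7.3) in frame 1 and (0.9, 4.4) in frame 2.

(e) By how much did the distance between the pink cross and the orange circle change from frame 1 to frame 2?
+2.5

Distance in frame 1: 1.7. Distance in frame 2: 4.2.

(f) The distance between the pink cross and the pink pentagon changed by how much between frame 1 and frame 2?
-0.3

Distance in frame 1: 3.2. Distance in frame 2: 2.9.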